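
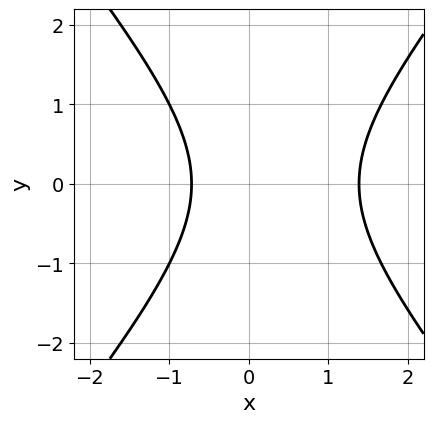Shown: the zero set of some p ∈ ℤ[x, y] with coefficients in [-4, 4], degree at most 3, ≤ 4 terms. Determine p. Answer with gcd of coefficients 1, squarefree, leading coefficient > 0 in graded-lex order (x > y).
3*x^2 - 2*y^2 - 2*x - 3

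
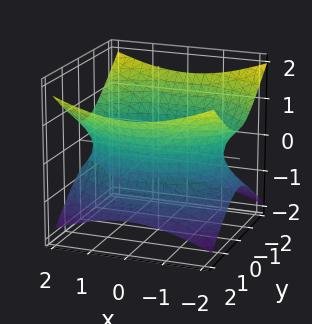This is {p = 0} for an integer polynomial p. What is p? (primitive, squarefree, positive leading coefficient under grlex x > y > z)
x^2 + 2*y^2 - 3*z^2 - 3

1. Degree: an hourglass — one-sheet hyperboloid; a quadric, so deg p = 2.
2. Symmetries: it's symmetric under y → −y, forcing even powers of y; the x ↦ −x reflection is a symmetry, so x appears only in even powers; it's symmetric under z → −z, forcing even powers of z.
3. Reading off the gridlines: the surface avoids every integer z-axis point in the box.
4. Matching integer coefficients to the picture gives p.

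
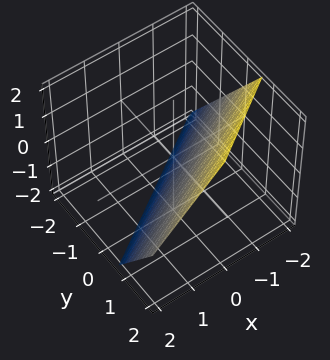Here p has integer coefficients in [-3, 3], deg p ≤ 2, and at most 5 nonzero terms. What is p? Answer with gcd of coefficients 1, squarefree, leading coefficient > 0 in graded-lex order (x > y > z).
(a) deg p = 1.
(b) From the visible intercepts: it meets the z-axis at z = -1 (among the integer gridlines); it meets the x-axis at x = -1 (among the integer gridlines).
(c) Fitting integer coefficients to these (and the overall shape) gives p.

2*x - 3*y + 2*z + 2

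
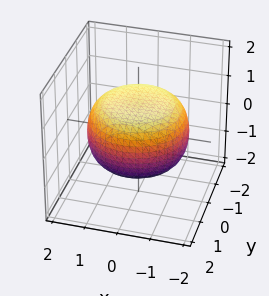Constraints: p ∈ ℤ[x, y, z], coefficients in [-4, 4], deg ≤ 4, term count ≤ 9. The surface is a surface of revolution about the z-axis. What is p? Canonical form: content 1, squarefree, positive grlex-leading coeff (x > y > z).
1. The degree is 4 — the shape is more complex than any degree-3 surface.
2. Symmetries: every cross-section ⟂ z is a circle, so x, y appear only via x² + y².
3. From the axis intercepts and sections: among the integer gridlines, it crosses the z-axis at z ∈ {-1, 1}; a circular section at z = -1 has radius exactly 1.
4. Together with the visible shape, these determine p as stated.

x^4 + 2*x^2*y^2 + y^4 - x^2 - y^2 + 3*z^2 - 3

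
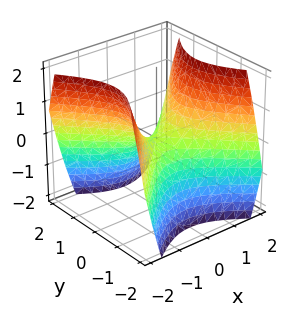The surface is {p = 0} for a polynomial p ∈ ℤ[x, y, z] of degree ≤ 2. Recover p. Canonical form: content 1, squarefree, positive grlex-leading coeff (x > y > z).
x^2 - y^2 - z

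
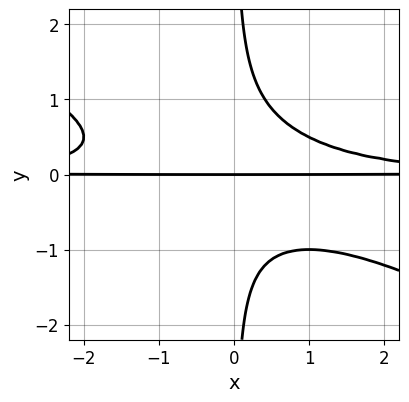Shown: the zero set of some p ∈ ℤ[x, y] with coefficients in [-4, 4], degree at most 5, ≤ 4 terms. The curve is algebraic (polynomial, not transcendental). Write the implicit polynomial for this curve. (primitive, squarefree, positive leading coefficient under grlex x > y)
x^2*y^2 + 2*x*y^3 - y

First, the degree is 4 — no degree-3 curve has this shape.
Next, against the integer gridlines: it crosses the y-axis at the gridline y = 0; every point of the x-axis in the box is on the curve.
Finally, together with the visible shape, these determine p as stated.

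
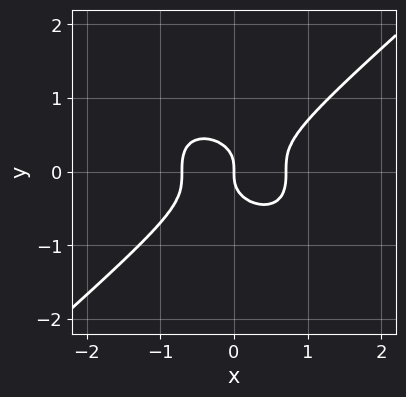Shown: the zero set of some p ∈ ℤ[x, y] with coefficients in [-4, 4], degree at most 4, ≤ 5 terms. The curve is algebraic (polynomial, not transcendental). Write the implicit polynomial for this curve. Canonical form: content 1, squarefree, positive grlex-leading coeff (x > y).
2*x^3 - 3*y^3 - x

(a) deg p = 3. A generic line meets the curve in up to 3 points.
(b) From the visible intercepts: it crosses the y-axis at the gridline y = 0; one x-axis crossing is at x = 0.
(c) Together with the visible shape, these determine p as stated.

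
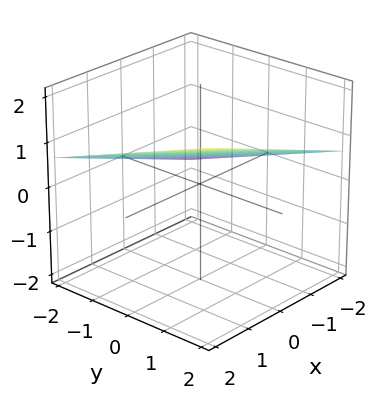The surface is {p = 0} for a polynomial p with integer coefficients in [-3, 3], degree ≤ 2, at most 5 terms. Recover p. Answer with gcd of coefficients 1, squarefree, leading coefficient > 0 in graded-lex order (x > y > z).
x + y - 3*z + 2

1. Degree: the surface is flat (a plane), so deg p = 1.
2. Reading off the gridlines: it meets the y-axis at y = -2 (among the integer gridlines); one x-axis crossing is at x = -2.
3. These observations pin down the coefficients.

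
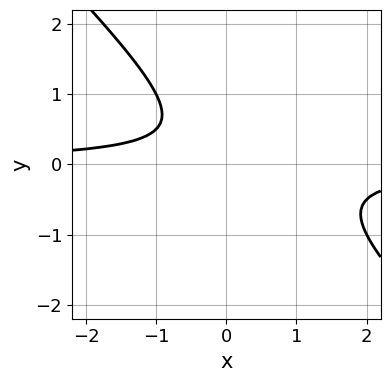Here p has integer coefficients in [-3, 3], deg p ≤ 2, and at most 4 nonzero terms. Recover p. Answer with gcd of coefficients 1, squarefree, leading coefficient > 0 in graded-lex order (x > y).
2*x*y + 2*y^2 - y + 1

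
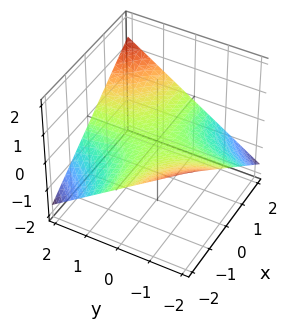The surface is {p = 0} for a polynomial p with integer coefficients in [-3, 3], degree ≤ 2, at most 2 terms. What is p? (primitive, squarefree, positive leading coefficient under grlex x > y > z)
x*y - 3*z

First, degree: a saddle surface; a quadric, so deg p = 2.
Then, from the visible intercepts: the visible y-axis segment lies entirely on the surface; it meets the z-axis at z = 0 (among the integer gridlines).
Finally, together with the visible shape, these determine p as stated. Check: (-2, 0, 0) on the x-axis lies on the surface, and p(-2, 0, 0) = 0. ✓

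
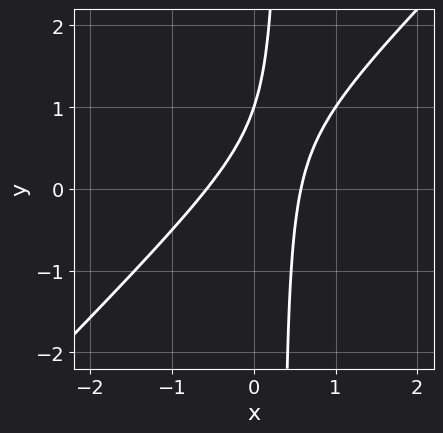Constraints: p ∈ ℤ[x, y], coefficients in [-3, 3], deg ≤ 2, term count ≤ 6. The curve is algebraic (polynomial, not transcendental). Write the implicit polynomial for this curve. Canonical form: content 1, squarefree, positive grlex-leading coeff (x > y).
3*x^2 - 3*x*y + y - 1

deg p = 2. No degree-1 curve has this shape.
From the axis intercepts and sections: it meets the y-axis at y = 1 (among the integer gridlines).
Matching integer coefficients to the picture gives p.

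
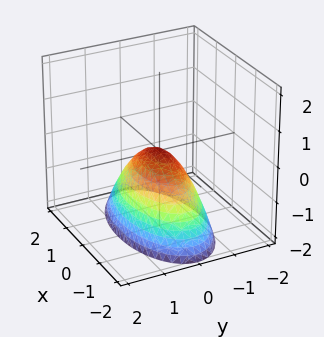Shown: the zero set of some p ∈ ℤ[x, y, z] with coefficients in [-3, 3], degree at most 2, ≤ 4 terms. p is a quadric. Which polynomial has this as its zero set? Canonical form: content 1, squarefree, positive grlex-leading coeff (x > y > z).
x^2 + 3*y^2 + 2*z

1. The degree is 2 — a paraboloid; a quadric.
2. Symmetries: mirror symmetry x ↦ −x ⇒ only even powers of x; the y ↦ −y reflection is a symmetry, so y appears only in even powers.
3. Reading off the gridlines: one z-axis crossing is at z = 0; it crosses the y-axis at the gridline y = 0; one x-axis crossing is at x = 0.
4. Matching integer coefficients to the picture gives p.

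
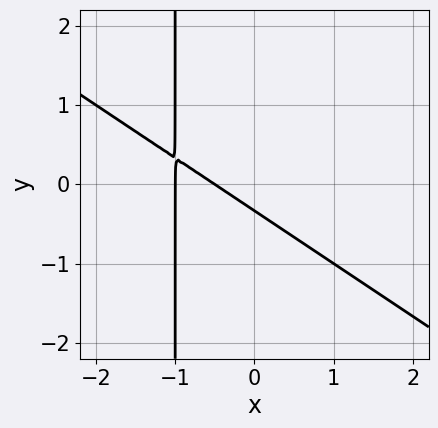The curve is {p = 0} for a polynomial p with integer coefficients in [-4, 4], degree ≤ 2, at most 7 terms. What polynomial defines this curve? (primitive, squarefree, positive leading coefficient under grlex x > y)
2*x^2 + 3*x*y + 3*x + 3*y + 1

1. Degree: the shape is more complex than any degree-1 curve, so deg p = 2.
2. From the visible intercepts: it meets the x-axis at x = -1 (among the integer gridlines).
3. These observations pin down the coefficients.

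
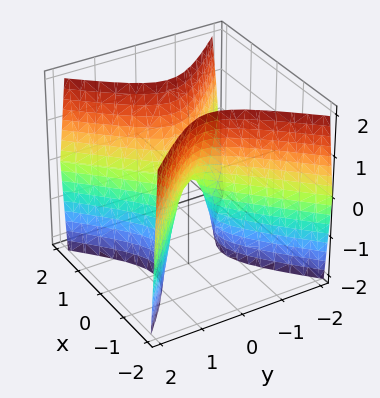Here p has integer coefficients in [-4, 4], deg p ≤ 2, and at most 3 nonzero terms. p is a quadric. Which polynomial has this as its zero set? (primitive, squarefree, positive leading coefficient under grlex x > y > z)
3*x^2 - 3*y^2 - z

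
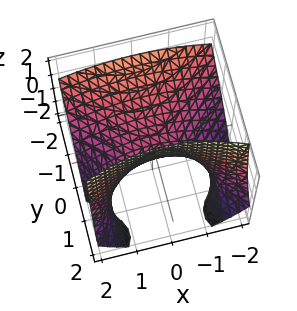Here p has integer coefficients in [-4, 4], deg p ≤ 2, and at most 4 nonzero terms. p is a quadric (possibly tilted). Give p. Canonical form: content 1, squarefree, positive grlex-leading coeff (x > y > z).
1. deg p = 2. A generic line meets the surface in up to 2 points.
2. Checking where it meets the axes: one y-axis crossing is at y = 0; one z-axis crossing is at z = 0; one x-axis crossing is at x = 0.
3. The integer polynomial consistent with all of this is the stated p.

x^2 - 2*y^2 - 3*y*z + 3*z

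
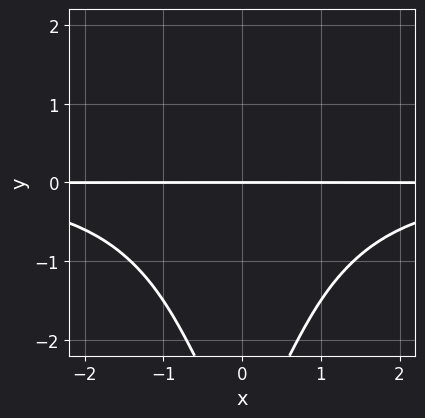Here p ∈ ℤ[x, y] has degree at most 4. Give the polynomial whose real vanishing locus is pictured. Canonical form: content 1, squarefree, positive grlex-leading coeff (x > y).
x^2*y^2 + y^2 + 3*y

1. deg p = 4.
2. Symmetries: it's symmetric under x → −x, forcing even powers of x.
3. From the visible intercepts: it crosses the y-axis at the gridline y = 0; every point of the x-axis in the box is on the curve.
4. Putting this together gives p.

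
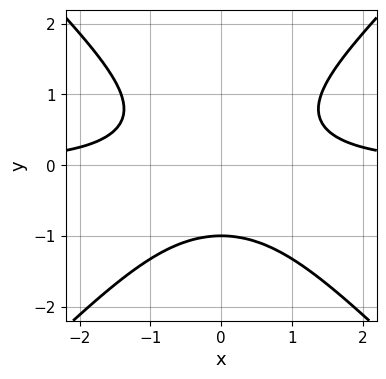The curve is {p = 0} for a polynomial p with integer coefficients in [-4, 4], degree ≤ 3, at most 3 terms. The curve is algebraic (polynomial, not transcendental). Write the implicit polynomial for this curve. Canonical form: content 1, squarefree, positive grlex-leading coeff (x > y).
First, deg p = 3. A generic line meets the curve in up to 3 points.
Then, symmetries: the x ↦ −x reflection is a symmetry, so x appears only in even powers.
Next, from the visible intercepts: one y-axis crossing is at y = -1; the curve avoids every integer x-axis point in the box.
Finally, solving for integer coefficients yields p as stated.

x^2*y - y^3 - 1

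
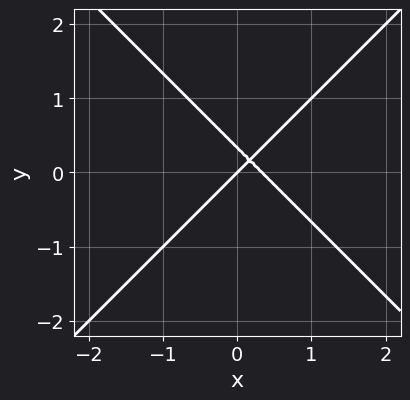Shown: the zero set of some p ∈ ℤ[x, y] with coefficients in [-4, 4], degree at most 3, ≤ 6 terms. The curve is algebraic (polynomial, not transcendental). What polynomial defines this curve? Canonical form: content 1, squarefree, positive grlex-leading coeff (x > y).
(a) Degree: no degree-1 curve has this shape, so deg p = 2.
(b) From the visible intercepts: it meets the x-axis at x = 0 (among the integer gridlines); it crosses the y-axis at the gridline y = 0.
(c) Solving for integer coefficients yields p as stated.

3*x^2 - 3*y^2 - x + y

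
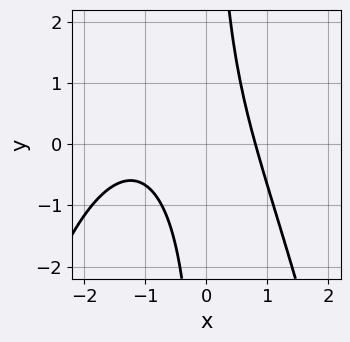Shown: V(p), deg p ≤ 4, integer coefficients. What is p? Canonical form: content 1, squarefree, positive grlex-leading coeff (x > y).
2*x^3 + 3*x^2 + 3*x*y - 3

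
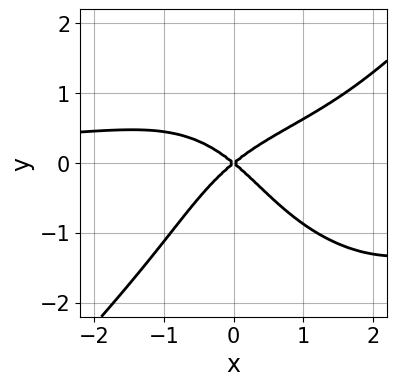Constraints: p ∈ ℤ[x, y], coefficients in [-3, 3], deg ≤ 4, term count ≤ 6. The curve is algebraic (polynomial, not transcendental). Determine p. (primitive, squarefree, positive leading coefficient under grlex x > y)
x^3*y - y^4 - 2*x^2*y + 2*x^2 - 3*y^2

(a) deg p = 4.
(b) Against the integer gridlines: one y-axis crossing is at y = 0; it crosses the x-axis at the gridline x = 0.
(c) These observations pin down the coefficients.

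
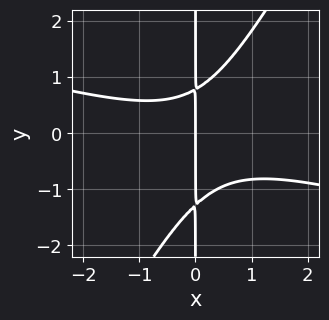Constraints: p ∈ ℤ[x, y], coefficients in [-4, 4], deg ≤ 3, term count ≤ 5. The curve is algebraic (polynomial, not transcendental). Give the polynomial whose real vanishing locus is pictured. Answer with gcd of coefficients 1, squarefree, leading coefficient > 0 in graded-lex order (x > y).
x^3 + 3*x^2*y - 2*x*y^2 - x*y + 2*x

(a) The degree is 3 — a generic line meets the curve in up to 3 points.
(b) From the axis intercepts and sections: it crosses the x-axis at the gridline x = 0; every point of the y-axis in the box is on the curve.
(c) Matching integer coefficients to the picture gives p.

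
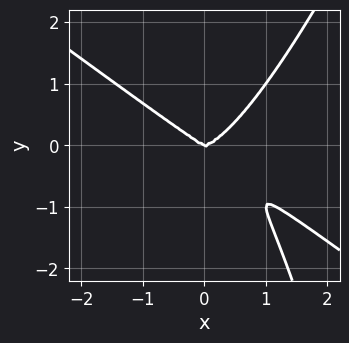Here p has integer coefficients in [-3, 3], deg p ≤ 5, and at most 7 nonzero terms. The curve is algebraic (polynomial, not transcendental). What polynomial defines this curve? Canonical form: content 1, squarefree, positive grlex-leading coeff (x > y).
2*x^4 + 2*x^3*y - x^2*y^2 - x*y^2 - 2*y^3

First, deg p = 4. A generic line meets the curve in up to 4 points.
Then, observable constraints: it meets the y-axis at y = 0 (among the integer gridlines); it crosses the x-axis at the gridline x = 0.
Finally, assembling these constraints gives the stated polynomial.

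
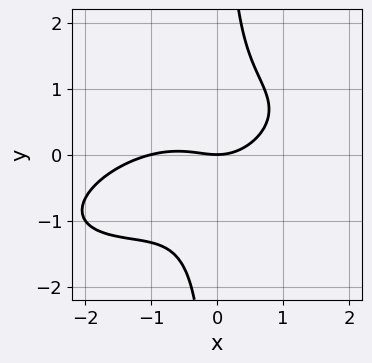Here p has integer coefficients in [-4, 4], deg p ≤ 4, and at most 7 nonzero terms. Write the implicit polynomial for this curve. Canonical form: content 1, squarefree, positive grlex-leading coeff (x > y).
x^3 - 2*x^2*y + 3*x*y^2 + x^2 - 2*y

Degree: a generic line meets the curve in up to 3 points, so deg p = 3.
Observable constraints: among the integer gridlines, it crosses the x-axis at x ∈ {-1, 0}; it crosses the y-axis at the gridline y = 0.
Putting this together gives p.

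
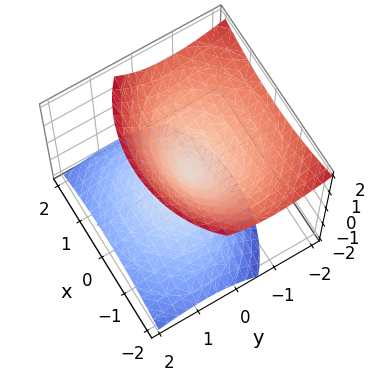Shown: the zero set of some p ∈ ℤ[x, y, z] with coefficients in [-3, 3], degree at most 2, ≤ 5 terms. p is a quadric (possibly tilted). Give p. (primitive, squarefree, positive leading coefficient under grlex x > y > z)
1. I count 2 distinct pieces.
2. The degree is 2 — the shape is more complex than any degree-1 surface.
3. Reading off the gridlines: it meets the y-axis at y = 0 (among the integer gridlines); one z-axis crossing is at z = 0.
4. These observations pin down the coefficients.

2*x^2 + 3*y^2 + 3*y*z - 3*z^2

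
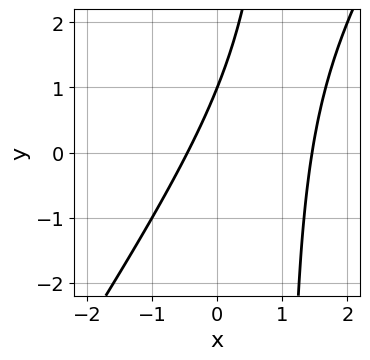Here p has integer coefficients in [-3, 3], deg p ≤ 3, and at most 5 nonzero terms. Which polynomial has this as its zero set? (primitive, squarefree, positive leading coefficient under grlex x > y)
(a) Degree: a generic line meets the curve in up to 2 points, so deg p = 2.
(b) Reading off the gridlines: one y-axis crossing is at y = 1.
(c) Fitting integer coefficients to these (and the overall shape) gives p.

3*x^2 - 2*x*y - 3*x + 2*y - 2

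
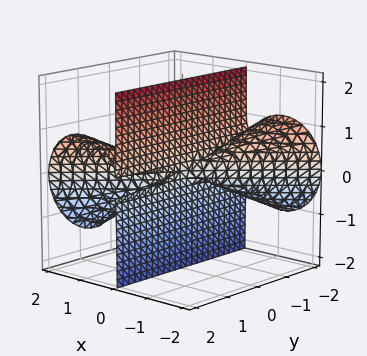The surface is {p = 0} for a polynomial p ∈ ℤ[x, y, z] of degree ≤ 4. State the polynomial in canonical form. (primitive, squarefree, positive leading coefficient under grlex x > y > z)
x^3 - x^2*y + x*z^2

1. The degree is 3 — the shape is more complex than any degree-2 surface.
2. Reading off the gridlines: it crosses the x-axis at the gridline x = 0; the visible z-axis segment lies entirely on the surface.
3. Fitting integer coefficients to these (and the overall shape) gives p.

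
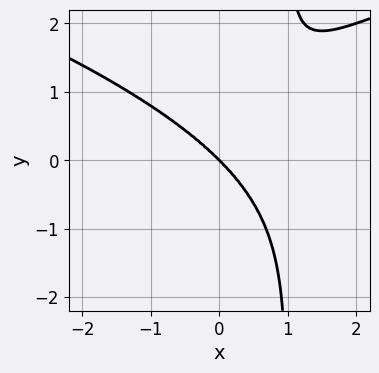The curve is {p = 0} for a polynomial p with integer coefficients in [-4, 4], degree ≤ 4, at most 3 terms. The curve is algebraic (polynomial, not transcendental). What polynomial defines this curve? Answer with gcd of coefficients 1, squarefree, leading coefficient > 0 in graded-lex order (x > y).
x*y^3 - x^3 - y^3

1. Degree: no degree-3 curve has this shape, so deg p = 4.
2. Reading off the gridlines: it crosses the x-axis at the gridline x = 0; one y-axis crossing is at y = 0.
3. Matching integer coefficients to the picture gives p.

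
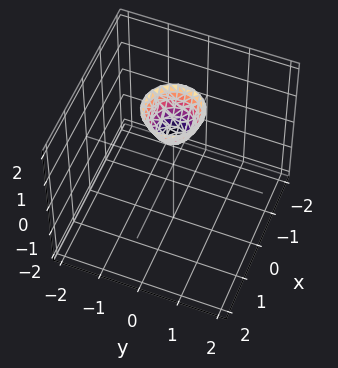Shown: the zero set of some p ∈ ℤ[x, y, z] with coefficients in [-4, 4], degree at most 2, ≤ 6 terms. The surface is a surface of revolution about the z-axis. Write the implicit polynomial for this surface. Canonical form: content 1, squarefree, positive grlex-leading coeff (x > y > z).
2*x^2 + 2*y^2 - z + 1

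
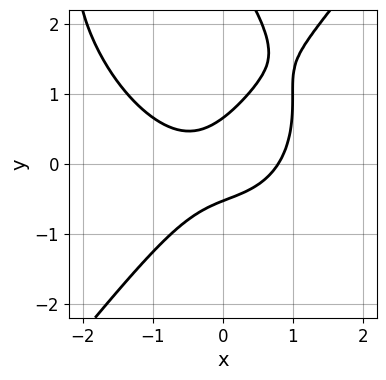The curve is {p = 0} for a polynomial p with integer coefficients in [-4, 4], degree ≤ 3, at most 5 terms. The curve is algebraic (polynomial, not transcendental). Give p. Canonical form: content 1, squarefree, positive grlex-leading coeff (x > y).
First, the degree is 3 — no degree-2 curve has this shape.
Finally, the integer polynomial consistent with all of this is the stated p.

2*x^3 - y^3 - 3*x*y + 3*y^2 - 1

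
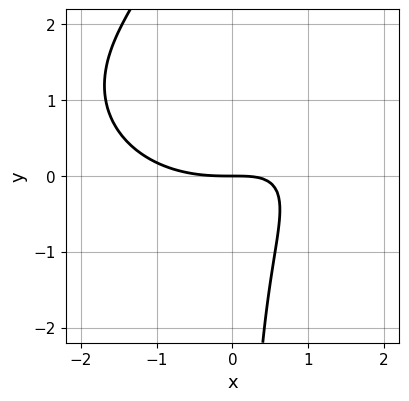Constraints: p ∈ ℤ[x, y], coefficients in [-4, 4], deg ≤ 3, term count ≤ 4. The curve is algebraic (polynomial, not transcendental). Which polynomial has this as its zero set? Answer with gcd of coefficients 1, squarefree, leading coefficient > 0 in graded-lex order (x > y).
x^3 + 2*x*y^2 - 3*x*y + 3*y

First, the degree is 3 — a generic line meets the curve in up to 3 points.
Then, checking where it meets the axes: it meets the x-axis at x = 0 (among the integer gridlines); it meets the y-axis at y = 0 (among the integer gridlines).
Finally, together with the visible shape, these determine p as stated.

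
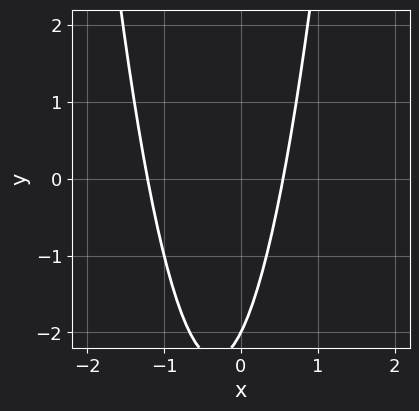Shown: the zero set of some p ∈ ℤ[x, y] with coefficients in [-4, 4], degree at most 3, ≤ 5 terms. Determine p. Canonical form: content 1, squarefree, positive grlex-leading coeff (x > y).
3*x^2 + 2*x - y - 2

First, the degree is 2 — no degree-1 curve has this shape.
Next, reading off the gridlines: one y-axis crossing is at y = -2.
Finally, the integer polynomial consistent with all of this is the stated p.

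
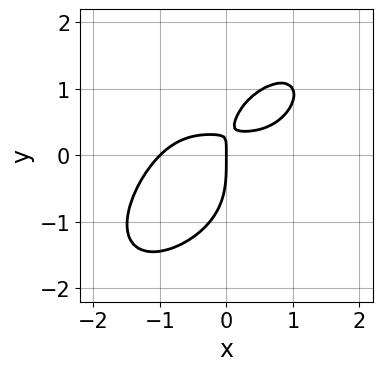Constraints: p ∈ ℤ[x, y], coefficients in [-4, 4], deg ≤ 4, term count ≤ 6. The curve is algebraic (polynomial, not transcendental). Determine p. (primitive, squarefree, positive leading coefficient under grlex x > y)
x^4 + y^4 - 3*x*y + x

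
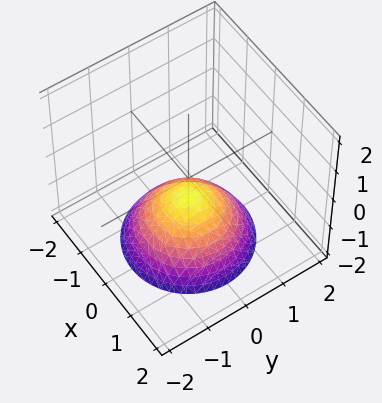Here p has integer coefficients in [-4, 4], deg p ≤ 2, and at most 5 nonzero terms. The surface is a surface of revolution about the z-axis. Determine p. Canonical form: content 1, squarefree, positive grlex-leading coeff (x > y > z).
2*x^2 + 2*y^2 + 3*z + 2

1. deg p = 2.
2. Symmetries: rotational symmetry about the z-axis ⇒ p depends on x, y only through x² + y².
3. Against the integer gridlines: the surface avoids every integer y-axis point in the box; no x-intercept at any integer in the box; a circular section at z = -2 has radius between 1 and 2.
4. Together with the visible shape, these determine p as stated.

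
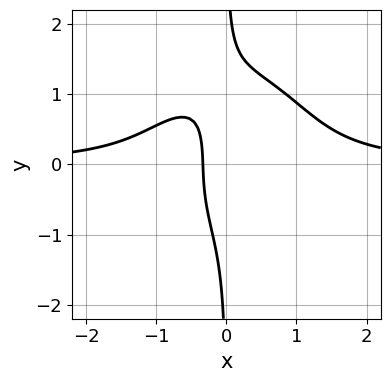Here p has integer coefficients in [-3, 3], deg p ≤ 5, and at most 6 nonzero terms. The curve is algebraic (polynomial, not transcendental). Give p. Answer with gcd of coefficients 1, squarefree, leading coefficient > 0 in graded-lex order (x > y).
3*x^3*y + 2*x*y^3 - 3*x - 1

(a) Degree: the shape is more complex than any degree-3 curve, so deg p = 4.
(b) From the visible intercepts: the curve avoids every integer y-axis point in the box.
(c) Fitting integer coefficients to these (and the overall shape) gives p.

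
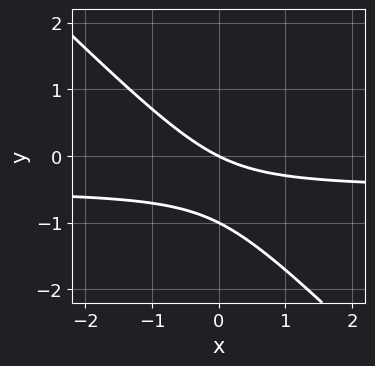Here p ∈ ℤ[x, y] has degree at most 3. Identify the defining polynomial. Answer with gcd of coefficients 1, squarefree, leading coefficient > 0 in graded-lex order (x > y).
1. deg p = 2. The shape is more complex than any degree-1 curve.
2. From the visible intercepts: the y-axis gridline crossings are at y ∈ {-1, 0}; one x-axis crossing is at x = 0.
3. These observations pin down the coefficients.

2*x*y + 2*y^2 + x + 2*y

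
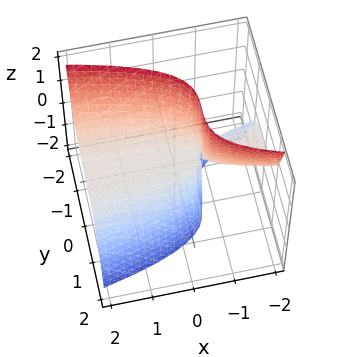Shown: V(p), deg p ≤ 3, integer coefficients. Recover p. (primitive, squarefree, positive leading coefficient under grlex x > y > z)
3*y^3 + 3*x*z + y^2 + 2*z

First, the degree is 3 — a generic line meets the surface in up to 3 points.
Next, checking where it meets the axes: it meets the y-axis at y = 0 (among the integer gridlines); one z-axis crossing is at z = 0; the visible x-axis segment lies entirely on the surface.
Finally, matching integer coefficients to the picture gives p.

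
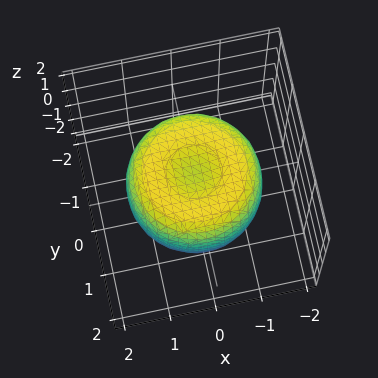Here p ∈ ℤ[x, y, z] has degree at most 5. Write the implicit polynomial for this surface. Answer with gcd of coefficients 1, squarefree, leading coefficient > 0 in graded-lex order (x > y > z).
2*x^4 + 4*x^2*y^2 + 2*y^4 - 3*x^2 - 3*y^2 + 3*z^2 - 2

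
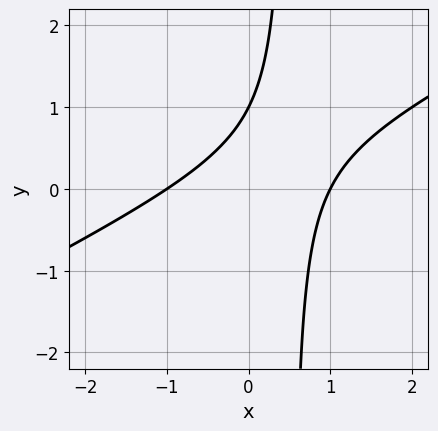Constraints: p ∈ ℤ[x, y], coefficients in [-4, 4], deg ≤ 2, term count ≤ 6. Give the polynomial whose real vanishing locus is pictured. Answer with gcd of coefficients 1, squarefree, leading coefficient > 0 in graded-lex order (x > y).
x^2 - 2*x*y + y - 1

(a) deg p = 2. A generic line meets the curve in up to 2 points.
(b) Against the integer gridlines: one y-axis crossing is at y = 1; among the integer gridlines, it crosses the x-axis at x ∈ {-1, 1}.
(c) Assembling these constraints gives the stated polynomial.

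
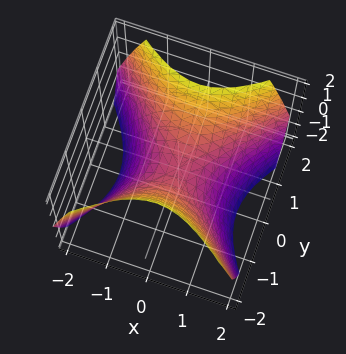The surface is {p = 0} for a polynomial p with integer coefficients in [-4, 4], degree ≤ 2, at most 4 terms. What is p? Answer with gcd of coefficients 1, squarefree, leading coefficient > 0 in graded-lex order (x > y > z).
First, deg p = 2. A hyperbolic paraboloid; a quadric.
Then, symmetries: it's symmetric under y → −y, forcing even powers of y; mirror symmetry x ↦ −x ⇒ only even powers of x.
Then, checking where it meets the axes: one y-axis crossing is at y = 0; it meets the z-axis at z = 0 (among the integer gridlines); one x-axis crossing is at x = 0.
Finally, solving for integer coefficients yields p as stated.

x^2 - y^2 + z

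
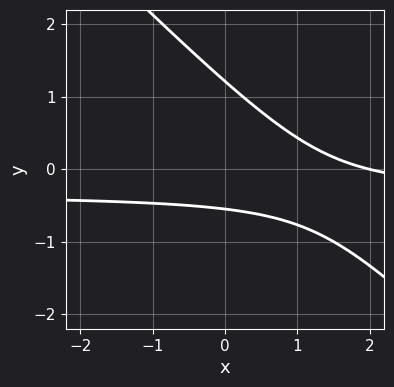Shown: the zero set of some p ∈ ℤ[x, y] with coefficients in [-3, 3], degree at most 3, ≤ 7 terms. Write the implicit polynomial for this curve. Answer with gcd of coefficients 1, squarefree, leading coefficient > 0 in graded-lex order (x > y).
3*x*y + 3*y^2 + x - 2*y - 2

First, degree: no degree-1 curve has this shape, so deg p = 2.
Then, checking where it meets the axes: it crosses the x-axis at the gridline x = 2.
Finally, putting this together gives p.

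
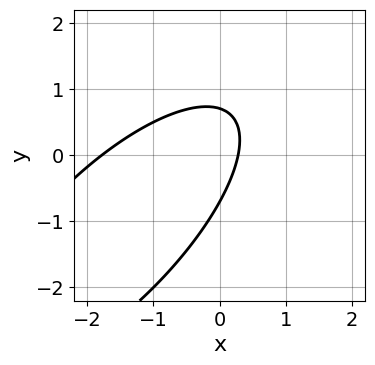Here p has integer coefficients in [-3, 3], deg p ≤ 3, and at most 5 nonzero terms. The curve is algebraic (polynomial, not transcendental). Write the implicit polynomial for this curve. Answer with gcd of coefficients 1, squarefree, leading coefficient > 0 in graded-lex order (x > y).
deg p = 2.
Solving for integer coefficients yields p as stated.

2*x^2 - 3*x*y + 2*y^2 + 3*x - 1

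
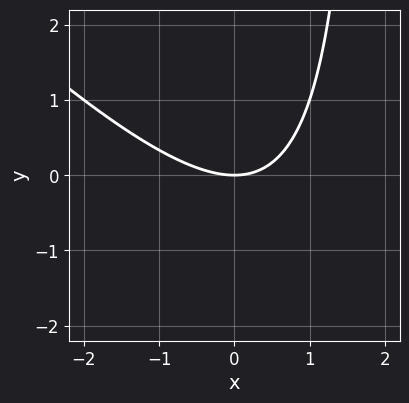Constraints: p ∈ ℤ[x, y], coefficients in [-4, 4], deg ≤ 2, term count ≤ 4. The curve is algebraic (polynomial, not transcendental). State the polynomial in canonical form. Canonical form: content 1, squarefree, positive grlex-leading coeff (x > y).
x^2 + x*y - 2*y

Degree: no degree-1 curve has this shape, so deg p = 2.
Checking where it meets the axes: one y-axis crossing is at y = 0; it meets the x-axis at x = 0 (among the integer gridlines).
Fitting integer coefficients to these (and the overall shape) gives p.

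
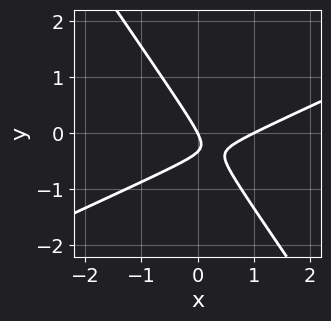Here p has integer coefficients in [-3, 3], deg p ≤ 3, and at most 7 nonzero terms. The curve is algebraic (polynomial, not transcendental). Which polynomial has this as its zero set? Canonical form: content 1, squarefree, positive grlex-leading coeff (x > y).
2*x^2 - 3*x*y - 3*y^2 - 2*x - y

First, degree: the shape is more complex than any degree-1 curve, so deg p = 2.
Next, reading off the gridlines: it meets the y-axis at y = 0 (among the integer gridlines); among the integer gridlines, it crosses the x-axis at x ∈ {0, 1}.
Finally, solving for integer coefficients yields p as stated.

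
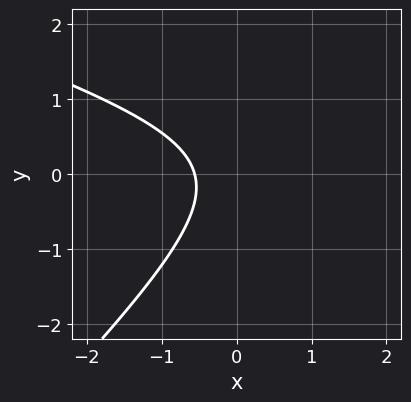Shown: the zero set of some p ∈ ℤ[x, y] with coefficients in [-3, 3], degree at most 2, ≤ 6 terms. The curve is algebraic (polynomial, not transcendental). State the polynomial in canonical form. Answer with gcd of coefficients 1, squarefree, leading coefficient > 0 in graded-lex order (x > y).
x^2 + 2*x*y - 3*y^2 - 3*x - 2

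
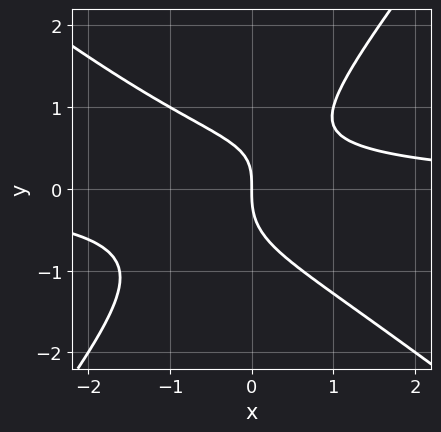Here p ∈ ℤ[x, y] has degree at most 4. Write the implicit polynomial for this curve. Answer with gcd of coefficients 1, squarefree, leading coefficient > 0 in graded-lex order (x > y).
(a) deg p = 3. A generic line meets the curve in up to 3 points.
(b) Checking where it meets the axes: it meets the x-axis at x = 0 (among the integer gridlines); it crosses the y-axis at the gridline y = 0.
(c) Assembling these constraints gives the stated polynomial.

2*x^2*y + x*y^2 - 2*y^3 + x*y - 2*x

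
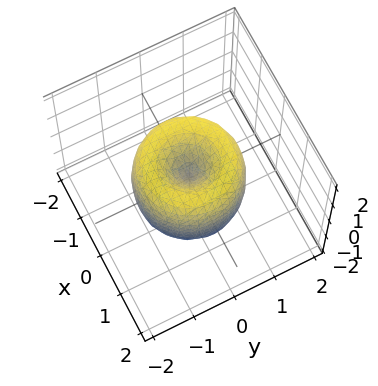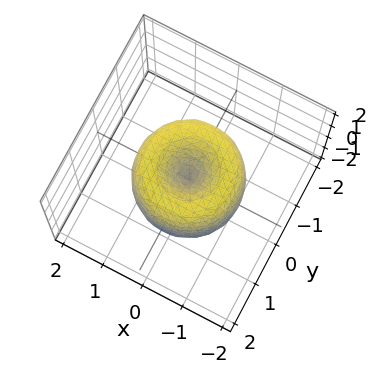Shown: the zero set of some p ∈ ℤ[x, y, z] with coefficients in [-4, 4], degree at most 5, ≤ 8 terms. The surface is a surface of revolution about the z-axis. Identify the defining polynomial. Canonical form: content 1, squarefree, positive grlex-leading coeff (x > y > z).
The degree is 4 — no degree-3 surface has this shape.
By symmetry, every cross-section ⟂ z is a circle, so x, y appear only via x² + y².
Reading off the gridlines: it crosses the y-axis at the gridline y = 0; it crosses the x-axis at the gridline x = 0; it crosses the z-axis at the gridline z = 0.
Together with the visible shape, these determine p as stated.

2*x^4 + 4*x^2*y^2 + 2*y^4 - 3*x^2 - 3*y^2 + z^2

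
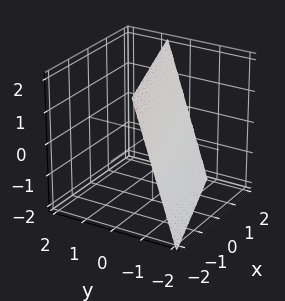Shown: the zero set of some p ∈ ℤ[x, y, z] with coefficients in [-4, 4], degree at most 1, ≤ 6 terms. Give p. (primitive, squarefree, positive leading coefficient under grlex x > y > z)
First, degree: the surface is flat (a plane), so deg p = 1.
Then, reading off the gridlines: it meets the z-axis at z = 2 (among the integer gridlines); one x-axis crossing is at x = 2.
Finally, these observations pin down the coefficients.

x - 3*y + z - 2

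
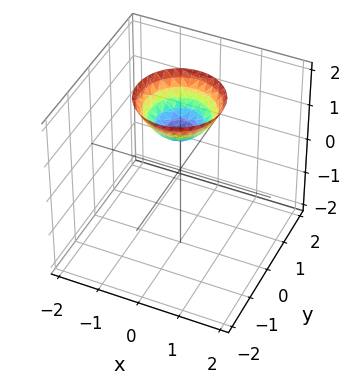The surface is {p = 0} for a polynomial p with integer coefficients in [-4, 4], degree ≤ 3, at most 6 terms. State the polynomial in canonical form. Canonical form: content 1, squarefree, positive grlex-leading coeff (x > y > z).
x^2 + y^2 - z + 1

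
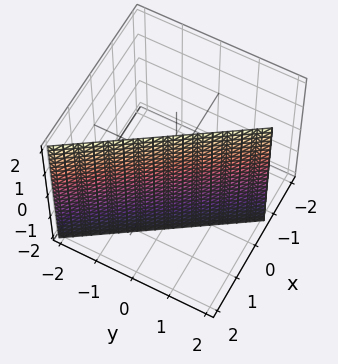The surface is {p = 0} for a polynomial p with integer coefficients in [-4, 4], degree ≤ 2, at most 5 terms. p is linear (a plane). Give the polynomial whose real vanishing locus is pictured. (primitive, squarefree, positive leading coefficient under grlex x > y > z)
1. The degree is 1 — the surface is flat (a plane).
2. Against the integer gridlines: no z-intercept at any integer in the box; it meets the y-axis at y = 1 (among the integer gridlines).
3. Assembling these constraints gives the stated polynomial.

3*x + 2*y - 2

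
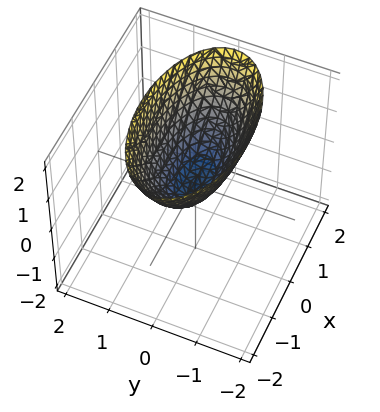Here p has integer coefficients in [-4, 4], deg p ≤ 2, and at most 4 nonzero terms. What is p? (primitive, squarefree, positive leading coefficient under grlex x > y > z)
x^2 + 3*y^2 - 2*z

(a) The degree is 2 — a single bowl opening along one axis; a quadric.
(b) Symmetries: the x ↦ −x reflection is a symmetry, so x appears only in even powers; mirror symmetry y ↦ −y ⇒ only even powers of y.
(c) Reading off the gridlines: one x-axis crossing is at x = 0; it meets the y-axis at y = 0 (among the integer gridlines).
(d) Putting this together gives p.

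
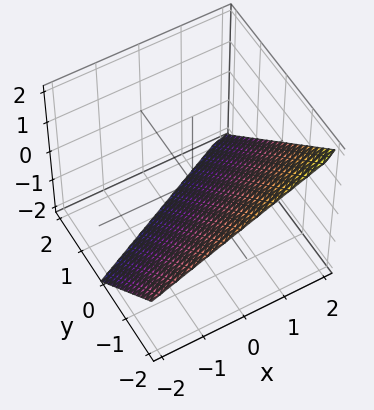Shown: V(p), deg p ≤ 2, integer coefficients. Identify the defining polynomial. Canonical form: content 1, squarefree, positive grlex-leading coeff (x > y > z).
(a) deg p = 1. The surface is flat (a plane).
(b) From the axis intercepts and sections: one y-axis crossing is at y = -1; one z-axis crossing is at z = -1.
(c) Together with the visible shape, these determine p as stated. Check: (2, 0, 0) on the x-axis lies on the surface, and p(2, 0, 0) = 0. ✓

x - 2*y - 2*z - 2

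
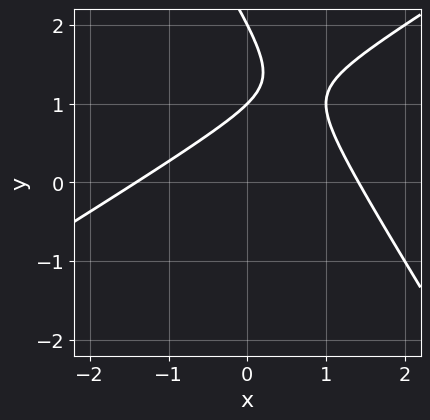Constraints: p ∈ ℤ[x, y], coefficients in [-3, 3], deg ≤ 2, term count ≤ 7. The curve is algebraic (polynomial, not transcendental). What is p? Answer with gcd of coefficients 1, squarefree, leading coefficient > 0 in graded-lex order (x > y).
x^2 - x*y - y^2 + 3*y - 2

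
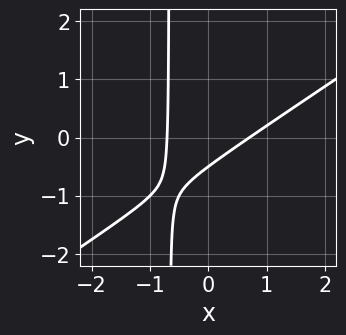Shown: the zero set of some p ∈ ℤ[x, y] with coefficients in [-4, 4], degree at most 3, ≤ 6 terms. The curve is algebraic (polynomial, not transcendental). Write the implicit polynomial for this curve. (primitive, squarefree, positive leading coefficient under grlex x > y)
The degree is 2 — the shape is more complex than any degree-1 curve.
Putting this together gives p.

2*x^2 - 3*x*y - 2*y - 1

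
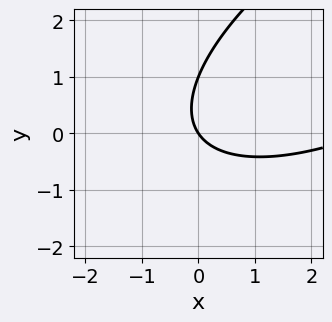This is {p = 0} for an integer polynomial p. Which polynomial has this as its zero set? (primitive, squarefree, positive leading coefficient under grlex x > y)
x^2 - 2*x*y + 2*y^2 - 3*x - 2*y

1. Degree: no degree-1 curve has this shape, so deg p = 2.
2. Reading off the gridlines: the y-axis gridline crossings are at y ∈ {0, 1}; it meets the x-axis at x = 0 (among the integer gridlines).
3. These observations pin down the coefficients.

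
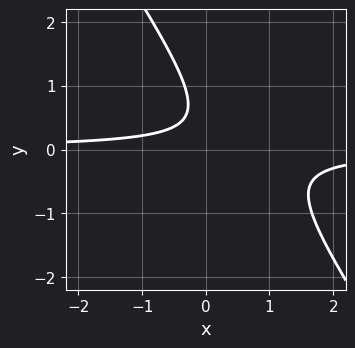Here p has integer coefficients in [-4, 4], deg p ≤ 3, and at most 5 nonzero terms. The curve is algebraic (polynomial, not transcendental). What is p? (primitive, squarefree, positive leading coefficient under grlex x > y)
3*x*y + 2*y^2 - 2*y + 1

(a) The degree is 2 — no degree-1 curve has this shape.
(b) Observable constraints: the curve avoids every integer x-axis point in the box; no y-intercept at any integer in the box.
(c) Together with the visible shape, these determine p as stated.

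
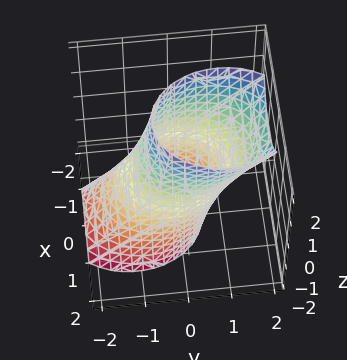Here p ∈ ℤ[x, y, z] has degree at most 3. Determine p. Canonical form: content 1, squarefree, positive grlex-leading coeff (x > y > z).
3*x^2 + 2*y^2 - 2*y*z - 3

First, degree: a generic line meets the surface in up to 2 points, so deg p = 2.
Next, observable constraints: it misses every integer gridline on the z-axis; the x-axis gridline crossings are at x ∈ {-1, 1}.
Finally, the integer polynomial consistent with all of this is the stated p.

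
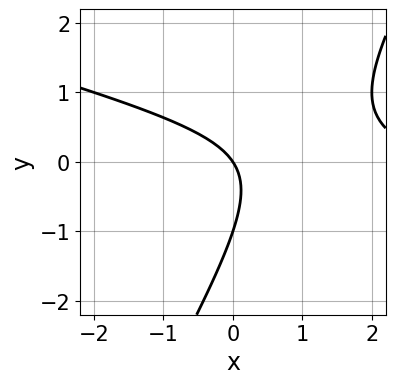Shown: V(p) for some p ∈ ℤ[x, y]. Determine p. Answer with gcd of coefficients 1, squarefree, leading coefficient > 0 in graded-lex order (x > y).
x^2 + 3*x*y - 2*y^2 - 3*x - 2*y

The degree is 2 — a generic line meets the curve in up to 2 points.
From the axis intercepts and sections: it crosses the x-axis at the gridline x = 0; among the integer gridlines, it crosses the y-axis at y ∈ {-1, 0}.
The integer polynomial consistent with all of this is the stated p.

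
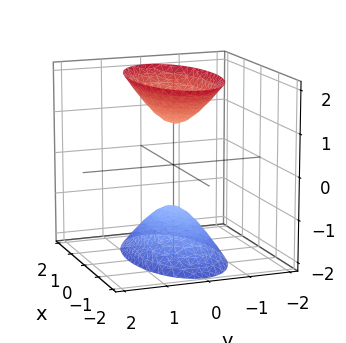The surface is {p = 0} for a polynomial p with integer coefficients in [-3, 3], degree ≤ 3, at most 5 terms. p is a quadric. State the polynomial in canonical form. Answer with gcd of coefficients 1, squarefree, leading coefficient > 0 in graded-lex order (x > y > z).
First, the picture has 2 separate pieces. They look like related sheets of one shape, so recover p as a whole.
Then, the degree is 2 — two separate bowl-shaped sheets opening away from each other; a quadric.
Then, symmetries: the x ↦ −x reflection is a symmetry, so x appears only in even powers; it's symmetric under y → −y, forcing even powers of y; it's symmetric under z → −z, forcing even powers of z.
Next, observable constraints: the z-axis gridline crossings are at z ∈ {-1, 1}; the surface avoids every integer x-axis point in the box; no y-intercept at any integer in the box.
Finally, fitting integer coefficients to these (and the overall shape) gives p.

x^2 + 3*y^2 - z^2 + 1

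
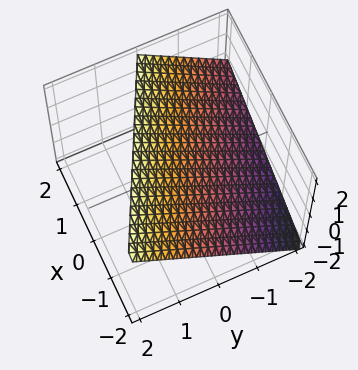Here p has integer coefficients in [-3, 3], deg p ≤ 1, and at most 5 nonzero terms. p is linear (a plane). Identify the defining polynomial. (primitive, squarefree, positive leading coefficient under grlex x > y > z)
x + 2*y - 2*z + 2

(a) deg p = 1.
(b) Checking where it meets the axes: one x-axis crossing is at x = -2; it crosses the z-axis at the gridline z = 1.
(c) Fitting integer coefficients to these (and the overall shape) gives p.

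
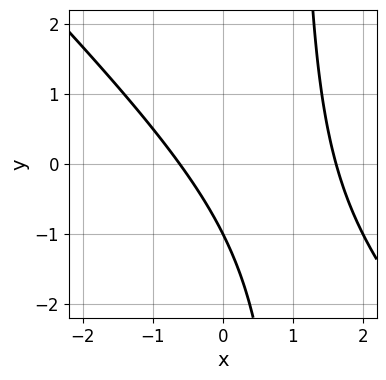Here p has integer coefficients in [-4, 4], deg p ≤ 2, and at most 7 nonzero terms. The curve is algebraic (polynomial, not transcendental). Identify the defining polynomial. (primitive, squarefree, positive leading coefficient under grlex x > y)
deg p = 2. No degree-1 curve has this shape.
From the axis intercepts and sections: it crosses the y-axis at the gridline y = -1.
The integer polynomial consistent with all of this is the stated p.

x^2 + x*y - x - y - 1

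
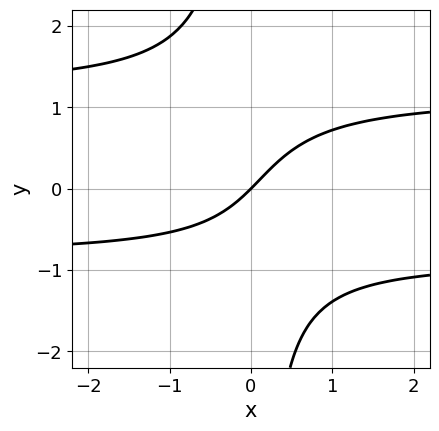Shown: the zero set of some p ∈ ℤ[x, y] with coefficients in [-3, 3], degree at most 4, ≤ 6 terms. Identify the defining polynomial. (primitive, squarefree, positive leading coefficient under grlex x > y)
3*x*y^2 - x*y - 3*x + 3*y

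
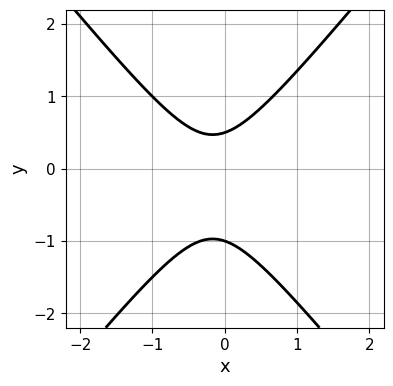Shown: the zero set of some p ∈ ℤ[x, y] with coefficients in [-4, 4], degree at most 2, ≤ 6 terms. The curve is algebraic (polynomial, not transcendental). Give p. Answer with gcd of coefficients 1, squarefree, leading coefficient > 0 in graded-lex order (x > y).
3*x^2 - 2*y^2 + x - y + 1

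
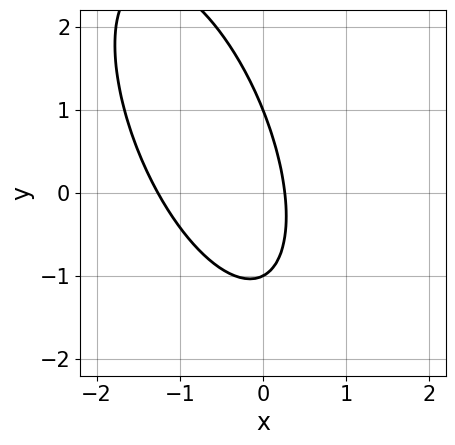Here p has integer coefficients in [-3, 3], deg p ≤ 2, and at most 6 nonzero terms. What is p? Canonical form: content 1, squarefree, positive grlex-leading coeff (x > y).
3*x^2 + 2*x*y + y^2 + 3*x - 1

(a) deg p = 2. The shape is more complex than any degree-1 curve.
(b) Reading off the gridlines: the y-axis gridline crossings are at y ∈ {-1, 1}.
(c) Assembling these constraints gives the stated polynomial.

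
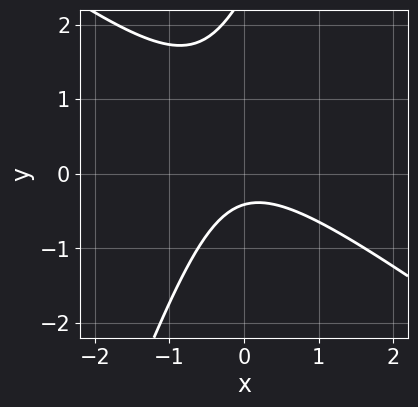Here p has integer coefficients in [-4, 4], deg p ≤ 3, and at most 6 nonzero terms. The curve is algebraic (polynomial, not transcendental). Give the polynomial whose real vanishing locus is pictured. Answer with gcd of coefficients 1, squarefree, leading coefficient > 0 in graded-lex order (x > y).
2*x^2 + 2*x*y - y^2 + 2*y + 1

Degree: no degree-1 curve has this shape, so deg p = 2.
Observable constraints: it misses every integer gridline on the x-axis.
Together with the visible shape, these determine p as stated.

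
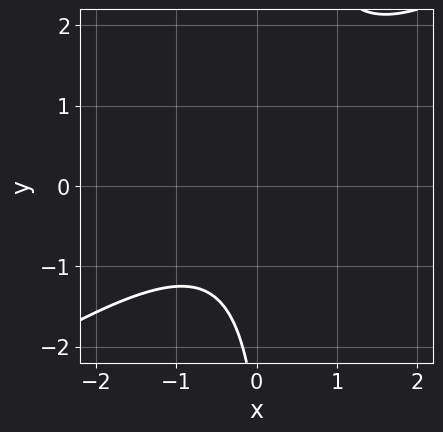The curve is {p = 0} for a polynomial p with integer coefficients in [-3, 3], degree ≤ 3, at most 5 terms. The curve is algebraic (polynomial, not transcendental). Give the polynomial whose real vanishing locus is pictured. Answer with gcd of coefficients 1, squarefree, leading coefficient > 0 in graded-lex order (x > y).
The degree is 2 — a generic line meets the curve in up to 2 points.
Observable constraints: it misses every integer gridline on the y-axis; no x-intercept at any integer in the box.
Matching integer coefficients to the picture gives p.

2*x^2 - 3*x*y + y + 3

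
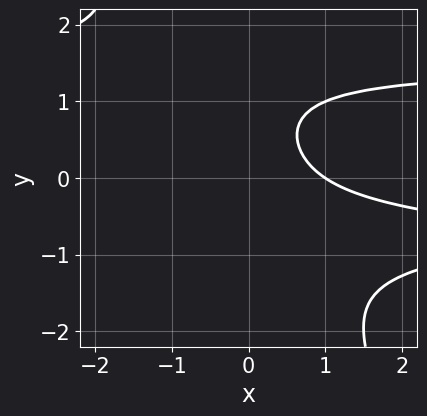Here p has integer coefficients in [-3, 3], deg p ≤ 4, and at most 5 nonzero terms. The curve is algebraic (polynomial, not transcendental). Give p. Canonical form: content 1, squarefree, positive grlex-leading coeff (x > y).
deg p = 4. The shape is more complex than any degree-3 curve.
From the visible intercepts: it misses every integer gridline on the y-axis; it meets the x-axis at x = 1 (among the integer gridlines).
Together with the visible shape, these determine p as stated.

2*x*y^3 + y^4 - 3*x*y - 2*x + 2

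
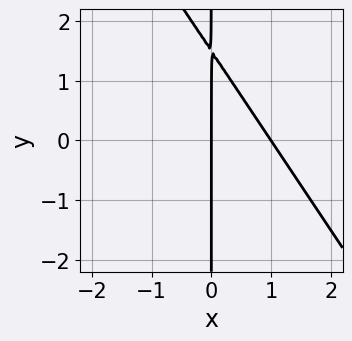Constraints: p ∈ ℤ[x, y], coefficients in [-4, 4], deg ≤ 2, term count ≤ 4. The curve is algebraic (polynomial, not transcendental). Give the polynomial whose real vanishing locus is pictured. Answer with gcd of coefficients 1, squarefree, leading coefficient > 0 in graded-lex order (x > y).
3*x^2 + 2*x*y - 3*x

(a) The degree is 2 — no degree-1 curve has this shape.
(b) Reading off the gridlines: the visible y-axis segment lies entirely on the curve; among the integer gridlines, it crosses the x-axis at x ∈ {0, 1}.
(c) Fitting integer coefficients to these (and the overall shape) gives p.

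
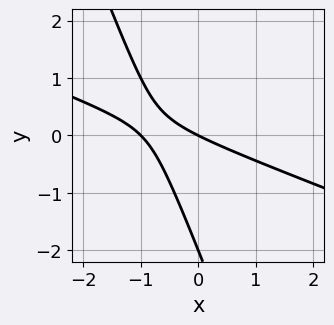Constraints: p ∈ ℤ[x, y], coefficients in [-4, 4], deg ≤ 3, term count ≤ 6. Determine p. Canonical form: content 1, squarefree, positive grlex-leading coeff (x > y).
x^2 + 3*x*y + y^2 + x + 2*y

First, degree: no degree-1 curve has this shape, so deg p = 2.
Next, against the integer gridlines: among the integer gridlines, it crosses the x-axis at x ∈ {-1, 0}; the y-axis gridline crossings are at y ∈ {-2, 0}.
Finally, solving for integer coefficients yields p as stated.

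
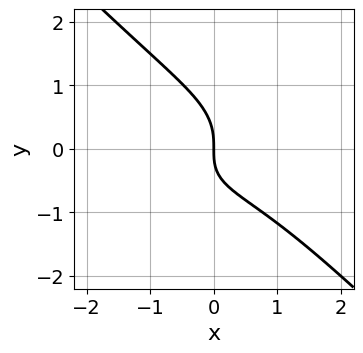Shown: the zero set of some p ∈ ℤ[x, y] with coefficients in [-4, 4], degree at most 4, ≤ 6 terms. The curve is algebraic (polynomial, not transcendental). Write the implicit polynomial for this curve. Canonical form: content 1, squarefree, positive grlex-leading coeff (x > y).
The degree is 3 — no degree-2 curve has this shape.
From the visible intercepts: one x-axis crossing is at x = 0; it crosses the y-axis at the gridline y = 0.
Together with the visible shape, these determine p as stated.

x^3 + x*y^2 + 2*y^3 + x*y + 2*x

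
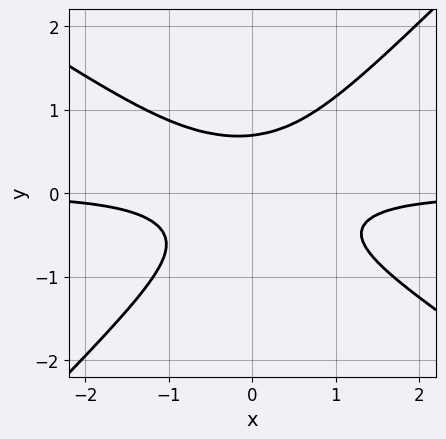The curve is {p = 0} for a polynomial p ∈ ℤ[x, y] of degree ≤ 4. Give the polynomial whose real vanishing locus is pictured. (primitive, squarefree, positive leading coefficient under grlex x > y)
2*x^2*y + x*y^2 - 3*y^3 + 1

1. The degree is 3 — a generic line meets the curve in up to 3 points.
2. From the axis intercepts and sections: the curve avoids every integer x-axis point in the box.
3. Solving for integer coefficients yields p as stated.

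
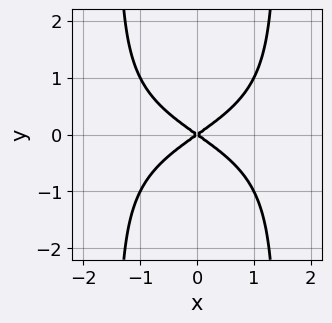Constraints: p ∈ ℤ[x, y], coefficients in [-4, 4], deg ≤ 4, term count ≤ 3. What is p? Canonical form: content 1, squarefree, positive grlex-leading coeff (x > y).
(a) deg p = 4.
(b) Symmetries: the y ↦ −y reflection is a symmetry, so y appears only in even powers; it's symmetric under x → −x, forcing even powers of x.
(c) Observable constraints: it crosses the y-axis at the gridline y = 0; it crosses the x-axis at the gridline x = 0.
(d) Fitting integer coefficients to these (and the overall shape) gives p.

x^2*y^2 + x^2 - 2*y^2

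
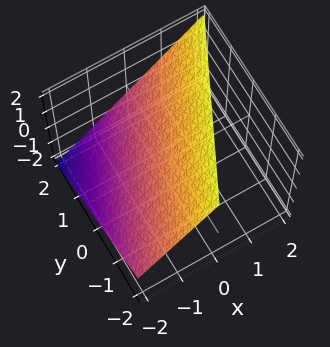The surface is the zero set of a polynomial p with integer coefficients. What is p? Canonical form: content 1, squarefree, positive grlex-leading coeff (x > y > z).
2*x - y - 2*z + 2

1. deg p = 1.
2. Against the integer gridlines: one z-axis crossing is at z = 1; it crosses the x-axis at the gridline x = -1; one y-axis crossing is at y = 2.
3. The integer polynomial consistent with all of this is the stated p.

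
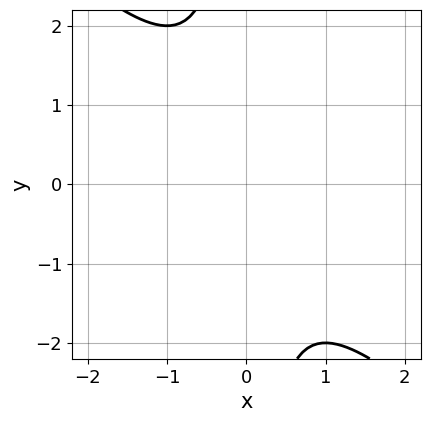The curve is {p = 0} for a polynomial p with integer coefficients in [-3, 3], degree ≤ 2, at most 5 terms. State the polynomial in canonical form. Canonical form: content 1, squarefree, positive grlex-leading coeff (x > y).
x^2 + x*y + 1

First, deg p = 2. The shape is more complex than any degree-1 curve.
Then, checking where it meets the axes: no y-intercept at any integer in the box; the curve avoids every integer x-axis point in the box.
Finally, together with the visible shape, these determine p as stated.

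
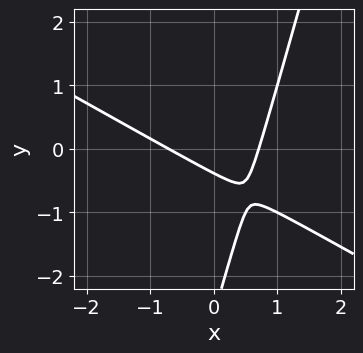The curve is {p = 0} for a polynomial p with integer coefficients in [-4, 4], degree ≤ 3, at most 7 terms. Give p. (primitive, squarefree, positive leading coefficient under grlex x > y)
(a) Degree: a generic line meets the curve in up to 2 points, so deg p = 2.
(b) Putting this together gives p.

2*x^2 + 3*x*y - y^2 - 3*y - 1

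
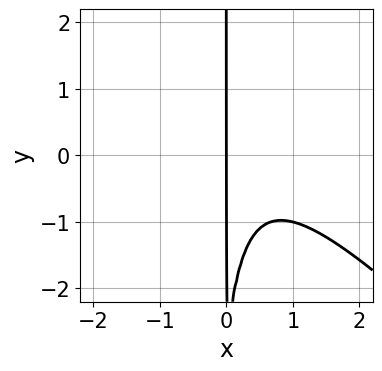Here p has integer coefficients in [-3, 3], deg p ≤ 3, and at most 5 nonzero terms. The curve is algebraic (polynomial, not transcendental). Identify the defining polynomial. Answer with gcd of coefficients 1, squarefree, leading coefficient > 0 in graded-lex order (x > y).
First, degree: the shape is more complex than any degree-2 curve, so deg p = 3.
Then, checking where it meets the axes: one x-axis crossing is at x = 0; the visible y-axis segment lies entirely on the curve.
Finally, putting this together gives p.

3*x^3 + 3*x^2*y - 2*x^2 + x*y + 3*x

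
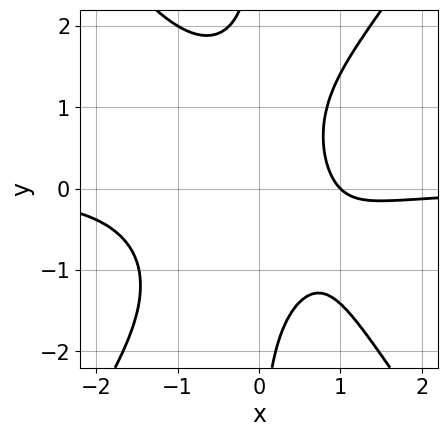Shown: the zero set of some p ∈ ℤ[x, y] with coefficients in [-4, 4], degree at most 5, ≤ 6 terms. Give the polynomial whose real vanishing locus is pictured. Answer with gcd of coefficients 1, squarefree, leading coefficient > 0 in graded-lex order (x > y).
(a) deg p = 4.
(b) From the visible intercepts: no y-intercept at any integer in the box; it meets the x-axis at x = 1 (among the integer gridlines).
(c) Together with the visible shape, these determine p as stated.

2*x^3*y - x*y^3 + 2*x - 2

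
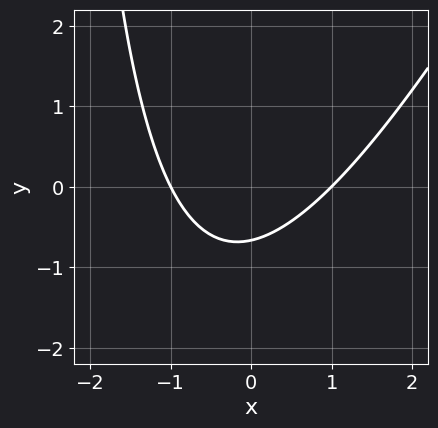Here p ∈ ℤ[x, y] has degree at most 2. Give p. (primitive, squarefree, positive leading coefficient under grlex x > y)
2*x^2 - x*y - 3*y - 2

1. Degree: a generic line meets the curve in up to 2 points, so deg p = 2.
2. Against the integer gridlines: among the integer gridlines, it crosses the x-axis at x ∈ {-1, 1}.
3. The integer polynomial consistent with all of this is the stated p.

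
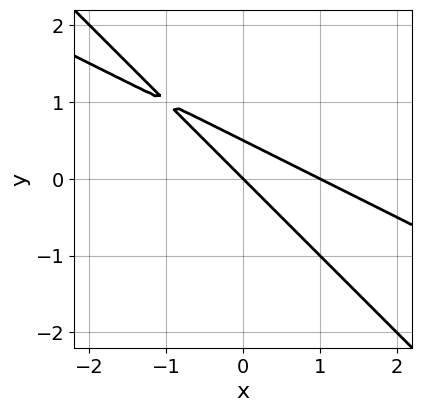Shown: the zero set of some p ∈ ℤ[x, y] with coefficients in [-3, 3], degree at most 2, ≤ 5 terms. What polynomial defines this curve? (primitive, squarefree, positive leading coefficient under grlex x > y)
x^2 + 3*x*y + 2*y^2 - x - y

deg p = 2. The shape is more complex than any degree-1 curve.
Observable constraints: among the integer gridlines, it crosses the x-axis at x ∈ {0, 1}; one y-axis crossing is at y = 0.
Putting this together gives p.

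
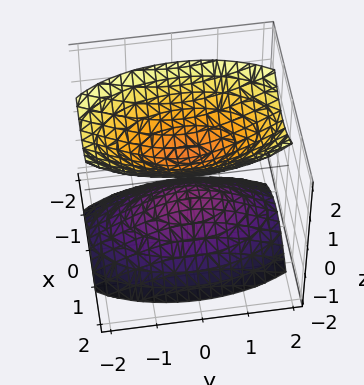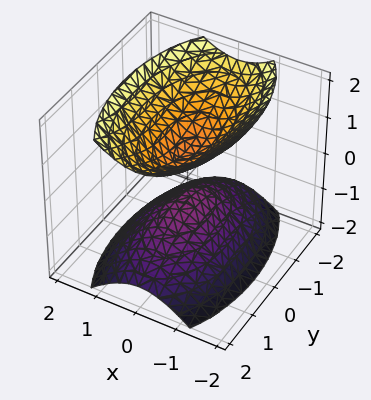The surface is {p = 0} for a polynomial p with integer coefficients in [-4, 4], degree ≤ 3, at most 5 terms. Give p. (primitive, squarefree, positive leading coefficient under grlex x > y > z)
3*x^2 + y^2 - 2*z^2 + 1

There are 2 components.
deg p = 2.
Symmetries: the z ↦ −z reflection is a symmetry, so z appears only in even powers; mirror symmetry x ↦ −x ⇒ only even powers of x; mirror symmetry y ↦ −y ⇒ only even powers of y.
Observable constraints: it misses every integer gridline on the y-axis; no x-intercept at any integer in the box.
The integer polynomial consistent with all of this is the stated p.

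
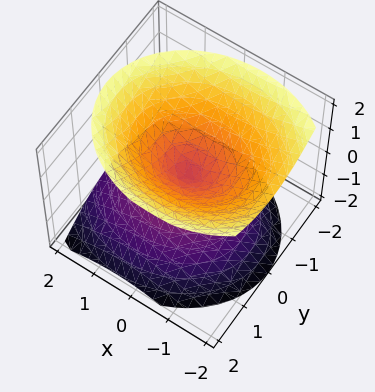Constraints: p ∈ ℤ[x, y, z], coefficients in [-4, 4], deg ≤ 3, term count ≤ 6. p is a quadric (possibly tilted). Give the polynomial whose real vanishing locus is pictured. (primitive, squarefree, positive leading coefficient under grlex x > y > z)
(a) The picture has 2 separate pieces. Treating them together as one polynomial.
(b) The degree is 2 — the shape is more complex than any degree-1 surface.
(c) From the axis intercepts and sections: it crosses the x-axis at the gridline x = 0; one y-axis crossing is at y = 0; it meets the z-axis at z = 0 (among the integer gridlines).
(d) The integer polynomial consistent with all of this is the stated p.

2*x^2 + x*z + 3*y^2 - 3*z^2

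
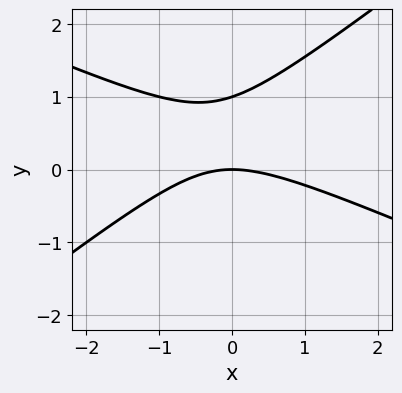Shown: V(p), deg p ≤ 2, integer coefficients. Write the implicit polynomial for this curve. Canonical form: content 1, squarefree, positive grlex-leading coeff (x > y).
x^2 + x*y - 3*y^2 + 3*y

(a) Degree: no degree-1 curve has this shape, so deg p = 2.
(b) Reading off the gridlines: the y-axis gridline crossings are at y ∈ {0, 1}; it meets the x-axis at x = 0 (among the integer gridlines).
(c) Together with the visible shape, these determine p as stated.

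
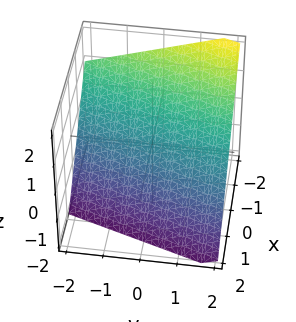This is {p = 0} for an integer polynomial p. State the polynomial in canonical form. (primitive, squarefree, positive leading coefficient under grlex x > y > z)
3*x - y + 3*z + 2

1. deg p = 1. Every cross-section is a straight line — this is a plane.
2. Against the integer gridlines: one y-axis crossing is at y = 2.
3. Putting this together gives p.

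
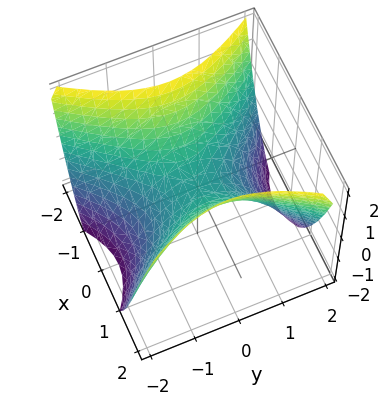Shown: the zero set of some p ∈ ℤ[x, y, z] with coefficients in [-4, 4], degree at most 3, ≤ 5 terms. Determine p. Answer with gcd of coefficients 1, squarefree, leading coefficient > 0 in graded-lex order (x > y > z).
3*x^2 - 2*y^2 - 3*z

1. deg p = 2.
2. Symmetries: mirror symmetry x ↦ −x ⇒ only even powers of x; it's symmetric under y → −y, forcing even powers of y.
3. From the axis intercepts and sections: it crosses the y-axis at the gridline y = 0; one z-axis crossing is at z = 0; it meets the x-axis at x = 0 (among the integer gridlines).
4. Putting this together gives p.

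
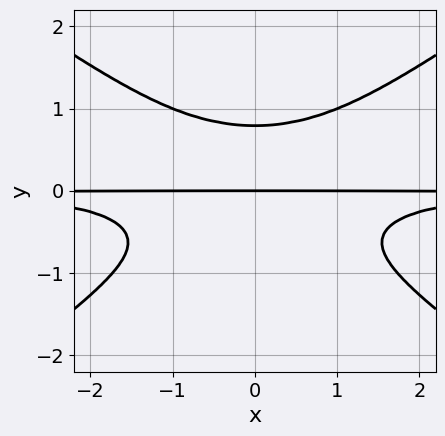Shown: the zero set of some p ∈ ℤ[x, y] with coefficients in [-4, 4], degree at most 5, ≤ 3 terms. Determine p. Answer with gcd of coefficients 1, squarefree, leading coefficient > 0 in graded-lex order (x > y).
x^2*y^2 - 2*y^4 + y

First, degree: a generic line meets the curve in up to 4 points, so deg p = 4.
Then, symmetries: mirror symmetry x ↦ −x ⇒ only even powers of x.
Then, from the visible intercepts: it meets the y-axis at y = 0 (among the integer gridlines); the visible x-axis segment lies entirely on the curve.
Finally, these observations pin down the coefficients.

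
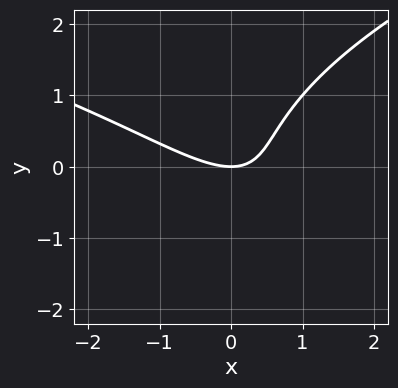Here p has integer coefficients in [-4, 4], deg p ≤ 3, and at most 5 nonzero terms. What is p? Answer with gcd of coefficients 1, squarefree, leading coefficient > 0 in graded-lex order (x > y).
1. The degree is 3 — a generic line meets the curve in up to 3 points.
2. Checking where it meets the axes: one y-axis crossing is at y = 0; it meets the x-axis at x = 0 (among the integer gridlines).
3. Fitting integer coefficients to these (and the overall shape) gives p.

2*y^3 - 2*x^2 - 3*x*y + 3*y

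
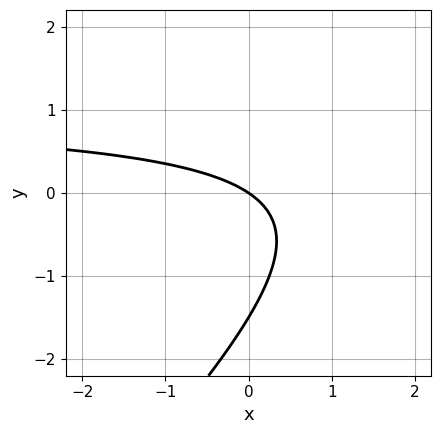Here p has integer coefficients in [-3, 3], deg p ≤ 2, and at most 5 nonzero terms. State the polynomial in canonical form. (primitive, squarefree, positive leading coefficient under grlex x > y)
2*x*y - 2*y^2 - 2*x - 3*y

1. Degree: no degree-1 curve has this shape, so deg p = 2.
2. Checking where it meets the axes: one y-axis crossing is at y = 0; it crosses the x-axis at the gridline x = 0.
3. Putting this together gives p.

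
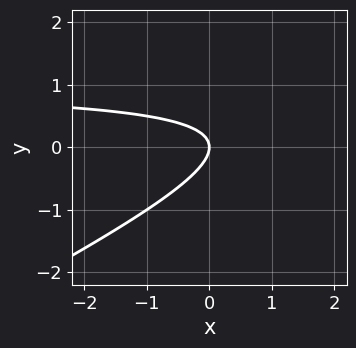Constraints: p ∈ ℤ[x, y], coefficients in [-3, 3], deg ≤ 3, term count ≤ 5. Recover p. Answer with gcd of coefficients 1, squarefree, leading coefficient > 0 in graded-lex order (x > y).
x*y - 2*y^2 - x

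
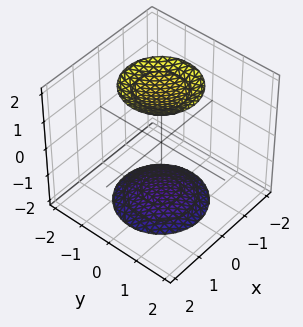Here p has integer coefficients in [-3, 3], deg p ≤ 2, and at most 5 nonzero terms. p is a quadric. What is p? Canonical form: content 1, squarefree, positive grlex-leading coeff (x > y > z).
First, there are 2 components. Treating them together as one polynomial.
Then, degree: two separate bowl-shaped sheets opening away from each other; a quadric, so deg p = 2.
Next, symmetries: the z ↦ −z reflection is a symmetry, so z appears only in even powers; the surface is invariant under rotation about z: p = q(x² + y², z).
Next, checking where it meets the axes: it misses every integer gridline on the y-axis; no x-intercept at any integer in the box.
Finally, the integer polynomial consistent with all of this is the stated p.

x^2 + y^2 - z^2 + 3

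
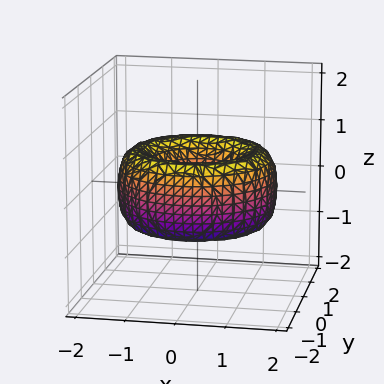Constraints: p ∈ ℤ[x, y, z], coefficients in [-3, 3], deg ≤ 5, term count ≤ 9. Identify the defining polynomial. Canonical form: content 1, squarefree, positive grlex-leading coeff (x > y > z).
x^4 + 2*x^2*y^2 + y^4 - 3*x^2 - 3*y^2 + 2*z^2 + 1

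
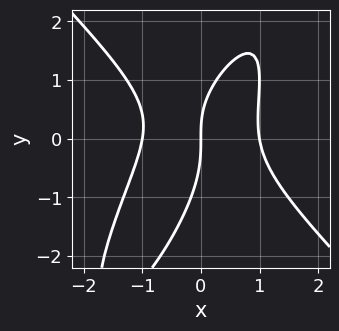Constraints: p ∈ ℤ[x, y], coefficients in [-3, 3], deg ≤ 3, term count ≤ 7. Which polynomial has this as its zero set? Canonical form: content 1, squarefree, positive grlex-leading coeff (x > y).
1. deg p = 3. A generic line meets the curve in up to 3 points.
2. Against the integer gridlines: it crosses the y-axis at the gridline y = 0; among the integer gridlines, it crosses the x-axis at x ∈ {-1, 0, 1}.
3. Assembling these constraints gives the stated polynomial.

3*x^3 - 2*x*y^2 + y^3 + x*y - 3*x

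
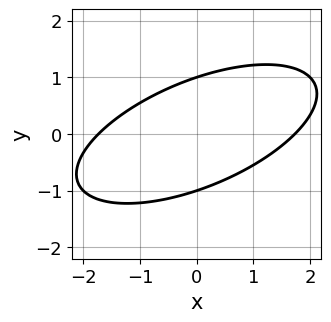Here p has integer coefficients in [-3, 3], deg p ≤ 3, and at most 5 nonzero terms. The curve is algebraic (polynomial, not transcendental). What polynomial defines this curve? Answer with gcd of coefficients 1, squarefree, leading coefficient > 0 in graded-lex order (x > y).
x^2 - 2*x*y + 3*y^2 - 3

1. Degree: the shape is more complex than any degree-1 curve, so deg p = 2.
2. Against the integer gridlines: the y-axis gridline crossings are at y ∈ {-1, 1}.
3. Putting this together gives p.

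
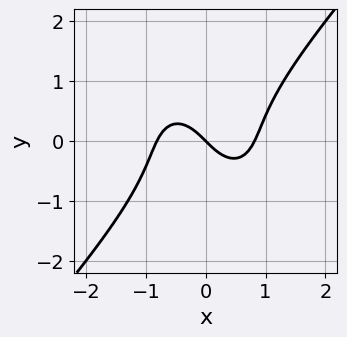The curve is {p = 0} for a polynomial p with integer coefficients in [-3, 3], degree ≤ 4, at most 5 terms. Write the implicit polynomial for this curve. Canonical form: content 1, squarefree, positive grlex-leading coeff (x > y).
3*x^3 - 2*y^3 - 2*x - 2*y

(a) Degree: the shape is more complex than any degree-2 curve, so deg p = 3.
(b) Observable constraints: it meets the y-axis at y = 0 (among the integer gridlines); it meets the x-axis at x = 0 (among the integer gridlines).
(c) Assembling these constraints gives the stated polynomial.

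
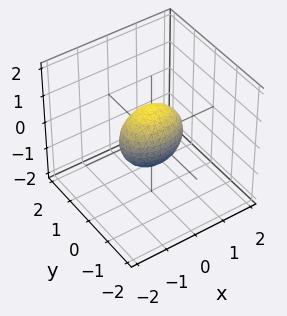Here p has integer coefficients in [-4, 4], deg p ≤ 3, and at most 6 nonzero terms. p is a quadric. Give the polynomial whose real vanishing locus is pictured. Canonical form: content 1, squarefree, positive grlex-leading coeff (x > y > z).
x^2 + 2*y^2 + z^2 - 1

First, deg p = 2.
Then, symmetries: it's symmetric under y → −y, forcing even powers of y; the z ↦ −z reflection is a symmetry, so z appears only in even powers; mirror symmetry x ↦ −x ⇒ only even powers of x.
Then, from the axis intercepts and sections: the x-axis gridline crossings are at x ∈ {-1, 1}; among the integer gridlines, it crosses the z-axis at z ∈ {-1, 1}.
Finally, putting this together gives p.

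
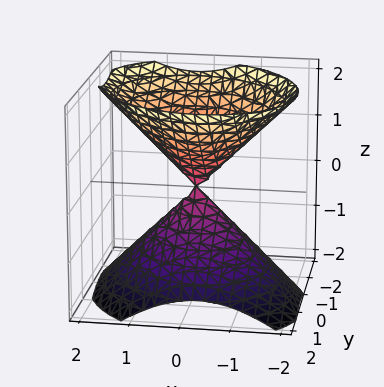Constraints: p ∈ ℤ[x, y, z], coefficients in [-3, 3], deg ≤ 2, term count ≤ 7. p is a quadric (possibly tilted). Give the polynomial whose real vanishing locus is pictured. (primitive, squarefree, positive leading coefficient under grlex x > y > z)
3*x^2 + x*y + 3*y^2 + y*z - 3*z^2

First, the picture has 2 separate pieces. Treating them together as one polynomial.
Next, deg p = 2. No degree-1 surface has this shape.
Next, from the visible intercepts: it crosses the x-axis at the gridline x = 0; it crosses the z-axis at the gridline z = 0; it crosses the y-axis at the gridline y = 0.
Finally, assembling these constraints gives the stated polynomial.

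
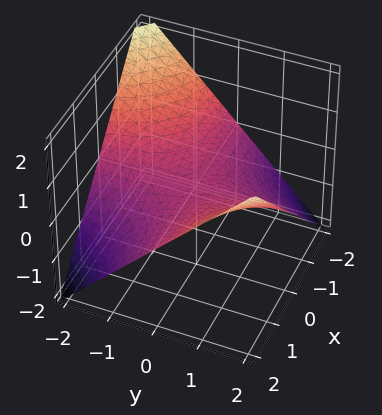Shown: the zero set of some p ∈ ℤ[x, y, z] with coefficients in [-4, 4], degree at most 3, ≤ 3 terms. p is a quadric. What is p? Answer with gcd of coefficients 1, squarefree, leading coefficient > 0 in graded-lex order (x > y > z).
x*y - 2*z

First, deg p = 2. A hyperbolic paraboloid; a quadric.
Next, observable constraints: the visible y-axis segment lies entirely on the surface; the visible x-axis segment lies entirely on the surface; it meets the z-axis at z = 0 (among the integer gridlines).
Finally, assembling these constraints gives the stated polynomial.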